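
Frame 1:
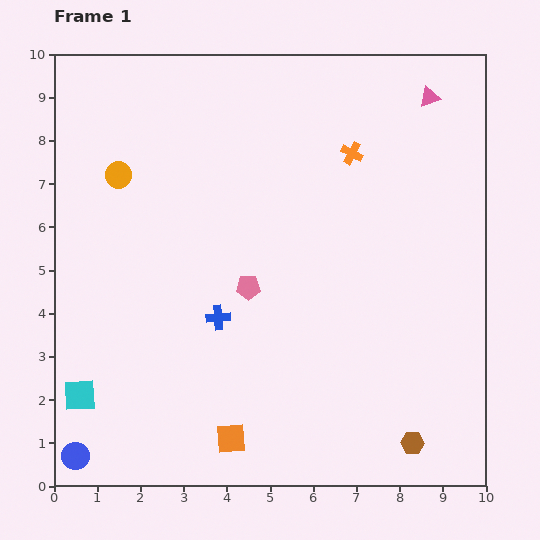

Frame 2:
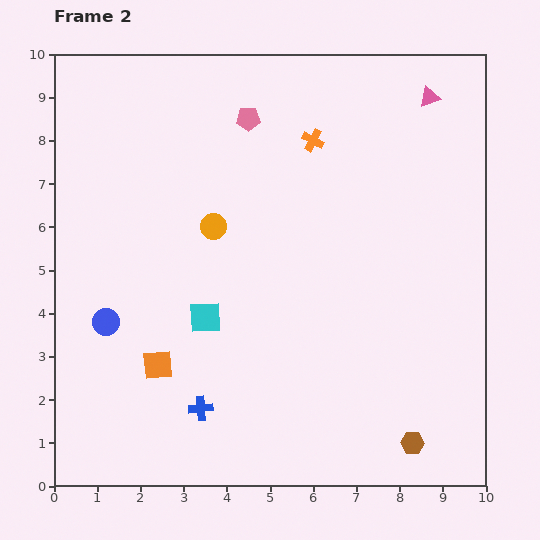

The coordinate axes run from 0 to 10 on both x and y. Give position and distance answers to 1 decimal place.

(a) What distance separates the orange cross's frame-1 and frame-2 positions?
0.9

The orange cross moved from (6.9, 7.7) to (6.0, 8.0), a distance of √(0.9² + 0.3²) ≈ 0.9.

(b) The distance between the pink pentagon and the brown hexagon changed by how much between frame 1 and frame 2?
+3.2

Distance in frame 1: 5.2. Distance in frame 2: 8.4.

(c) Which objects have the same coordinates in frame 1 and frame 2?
the pink triangle, the brown hexagon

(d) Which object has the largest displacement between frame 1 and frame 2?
the pink pentagon

(moved 3.9; next 3.4)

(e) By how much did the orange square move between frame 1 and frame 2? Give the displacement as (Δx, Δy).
(-1.7, 1.7)

The orange square was at (4.1, 1.1) in frame 1 and (2.4, 2.8) in frame 2.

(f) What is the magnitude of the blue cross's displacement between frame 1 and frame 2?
2.1

The blue cross moved from (3.8, 3.9) to (3.4, 1.8), a distance of √(0.4² + 2.1²) ≈ 2.1.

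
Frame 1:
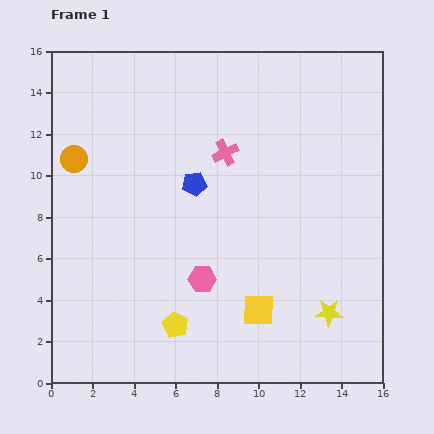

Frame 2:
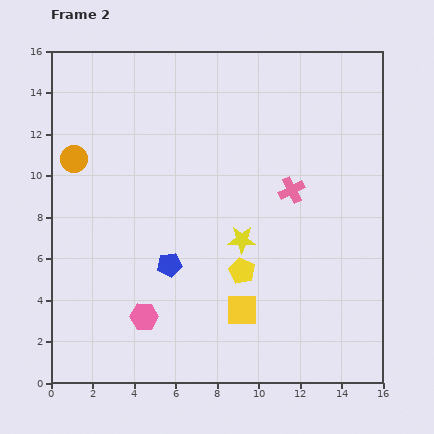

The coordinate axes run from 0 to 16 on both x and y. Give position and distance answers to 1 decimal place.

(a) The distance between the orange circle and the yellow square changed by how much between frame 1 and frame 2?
-0.6

Distance in frame 1: 11.5. Distance in frame 2: 10.9.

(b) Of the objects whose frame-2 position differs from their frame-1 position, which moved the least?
the yellow square

(moved 0.8)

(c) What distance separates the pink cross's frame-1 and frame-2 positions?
3.7

The pink cross moved from (8.4, 11.1) to (11.6, 9.3), a distance of √(3.2² + 1.8²) ≈ 3.7.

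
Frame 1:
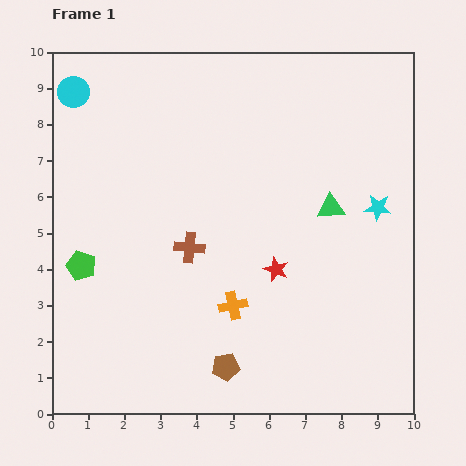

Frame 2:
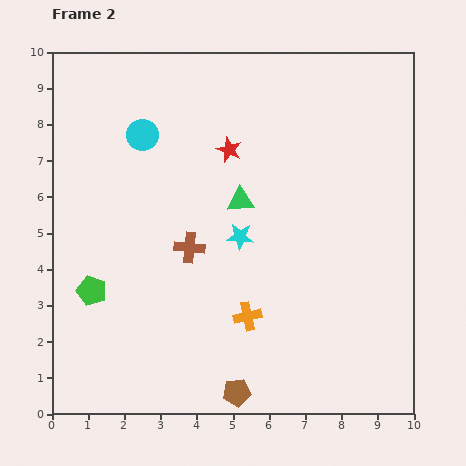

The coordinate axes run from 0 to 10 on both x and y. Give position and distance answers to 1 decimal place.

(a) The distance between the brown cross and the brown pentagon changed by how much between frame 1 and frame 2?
+0.8

Distance in frame 1: 3.4. Distance in frame 2: 4.2.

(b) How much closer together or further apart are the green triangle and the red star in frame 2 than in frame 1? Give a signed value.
-0.9

Distance in frame 1: 2.3. Distance in frame 2: 1.4.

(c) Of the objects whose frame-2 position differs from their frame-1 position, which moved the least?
the orange cross

(moved 0.5)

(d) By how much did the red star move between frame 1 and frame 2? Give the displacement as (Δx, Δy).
(-1.3, 3.3)

The red star was at (6.2, 4.0) in frame 1 and (4.9, 7.3) in frame 2.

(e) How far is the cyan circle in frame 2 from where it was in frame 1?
2.2

The cyan circle moved from (0.6, 8.9) to (2.5, 7.7), a distance of √(1.9² + 1.2²) ≈ 2.2.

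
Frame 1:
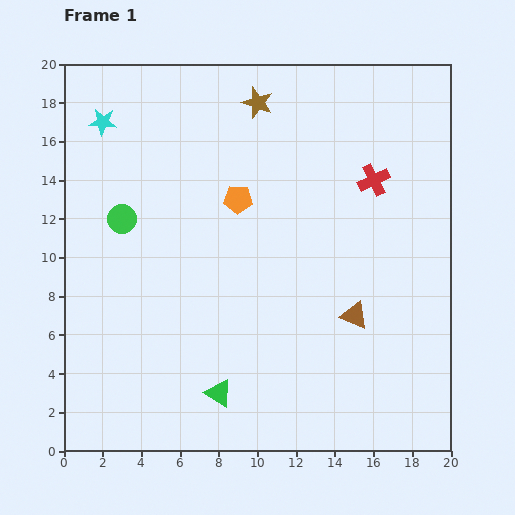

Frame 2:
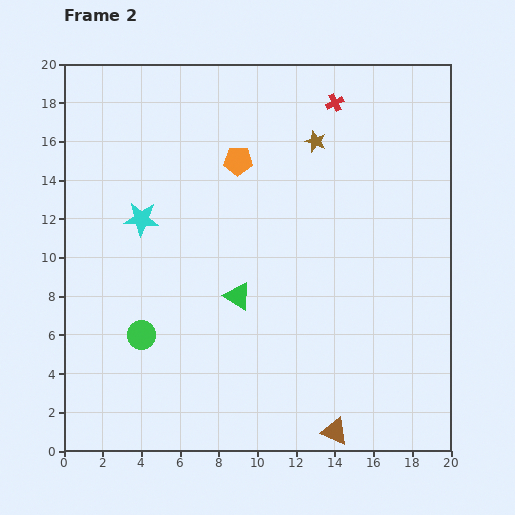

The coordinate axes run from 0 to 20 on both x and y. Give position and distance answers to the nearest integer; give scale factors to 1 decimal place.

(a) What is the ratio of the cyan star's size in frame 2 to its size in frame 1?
1.3×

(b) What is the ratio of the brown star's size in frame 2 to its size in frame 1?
0.7×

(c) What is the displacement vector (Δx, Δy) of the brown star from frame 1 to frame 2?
(3, -2)

The brown star was at (10, 18) in frame 1 and (13, 16) in frame 2.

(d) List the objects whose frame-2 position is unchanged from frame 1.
none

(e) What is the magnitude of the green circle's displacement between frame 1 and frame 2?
6

The green circle moved from (3, 12) to (4, 6), a distance of √(1² + 6²) ≈ 6.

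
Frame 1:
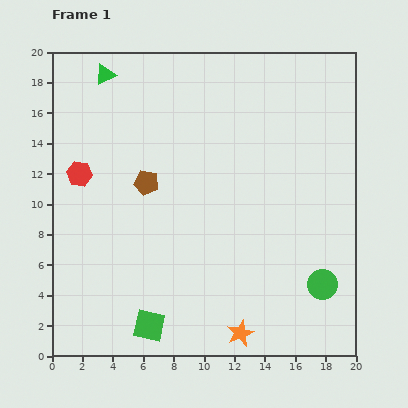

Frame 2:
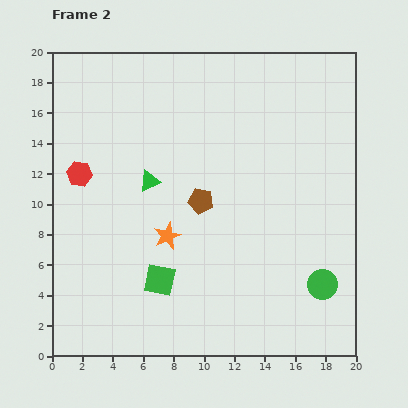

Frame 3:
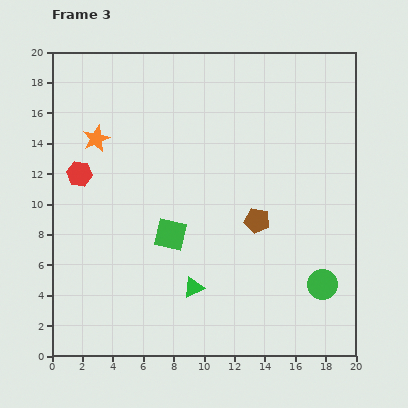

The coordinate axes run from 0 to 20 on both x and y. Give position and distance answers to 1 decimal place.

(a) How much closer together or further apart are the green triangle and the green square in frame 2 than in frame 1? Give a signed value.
-10.3

Distance in frame 1: 16.8. Distance in frame 2: 6.5.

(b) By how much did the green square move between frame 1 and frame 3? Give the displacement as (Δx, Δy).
(1.4, 6.0)

The green square was at (6.4, 2.0) in frame 1 and (7.8, 8.0) in frame 3.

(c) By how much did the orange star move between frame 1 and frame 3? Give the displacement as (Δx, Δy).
(-9.5, 12.8)

The orange star was at (12.4, 1.5) in frame 1 and (2.9, 14.3) in frame 3.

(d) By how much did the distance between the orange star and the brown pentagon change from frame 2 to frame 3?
+8.7

Distance in frame 2: 3.2. Distance in frame 3: 11.9.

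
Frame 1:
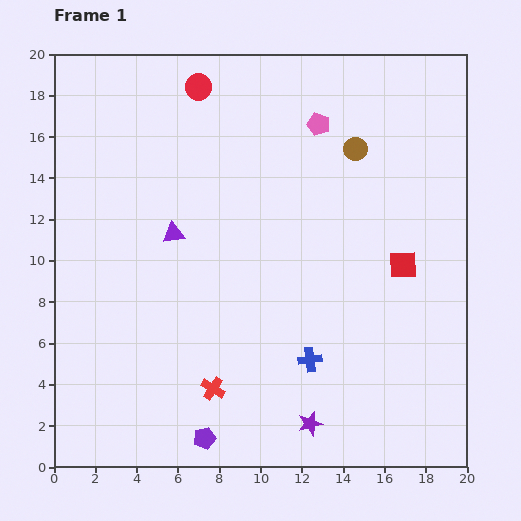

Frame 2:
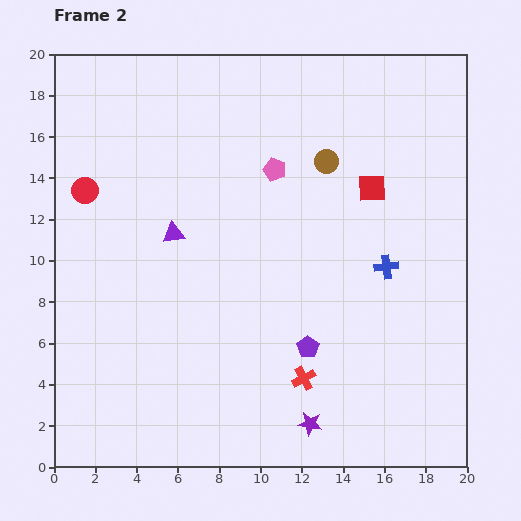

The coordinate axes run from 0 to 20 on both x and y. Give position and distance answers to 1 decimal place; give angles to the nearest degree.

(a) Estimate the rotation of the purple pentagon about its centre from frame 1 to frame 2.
22° counter-clockwise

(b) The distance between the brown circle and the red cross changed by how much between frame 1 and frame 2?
-2.9

Distance in frame 1: 13.5. Distance in frame 2: 10.6.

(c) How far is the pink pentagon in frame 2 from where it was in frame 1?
3.0

The pink pentagon moved from (12.8, 16.6) to (10.7, 14.4), a distance of √(2.1² + 2.2²) ≈ 3.0.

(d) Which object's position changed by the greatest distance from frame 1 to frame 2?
the red circle

(moved 7.4; next 6.7)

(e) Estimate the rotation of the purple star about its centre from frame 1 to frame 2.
23° clockwise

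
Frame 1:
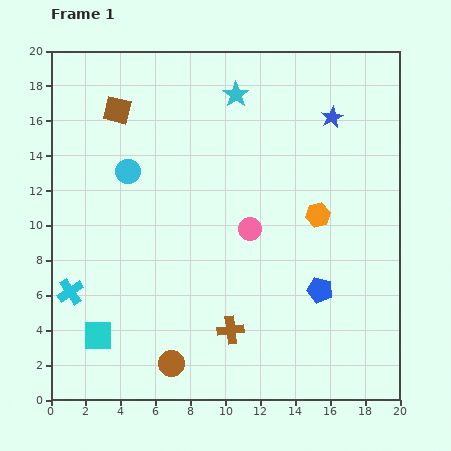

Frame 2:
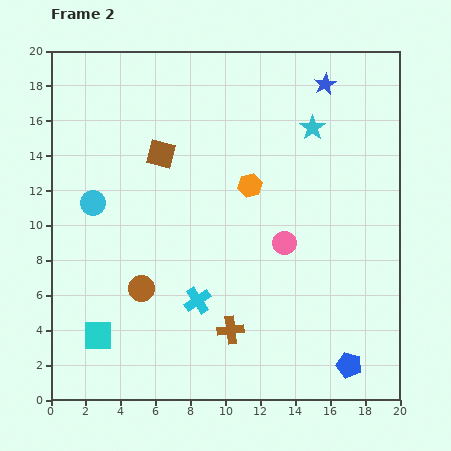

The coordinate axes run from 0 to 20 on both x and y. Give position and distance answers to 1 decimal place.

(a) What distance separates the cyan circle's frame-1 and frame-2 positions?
2.7

The cyan circle moved from (4.4, 13.1) to (2.4, 11.3), a distance of √(2.0² + 1.8²) ≈ 2.7.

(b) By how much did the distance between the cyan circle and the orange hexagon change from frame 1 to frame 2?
-2.1

Distance in frame 1: 11.2. Distance in frame 2: 9.1.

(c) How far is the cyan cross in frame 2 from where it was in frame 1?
7.3

The cyan cross moved from (1.1, 6.2) to (8.4, 5.7), a distance of √(7.3² + 0.5²) ≈ 7.3.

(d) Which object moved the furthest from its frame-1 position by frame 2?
the cyan cross

(moved 7.3; next 4.8)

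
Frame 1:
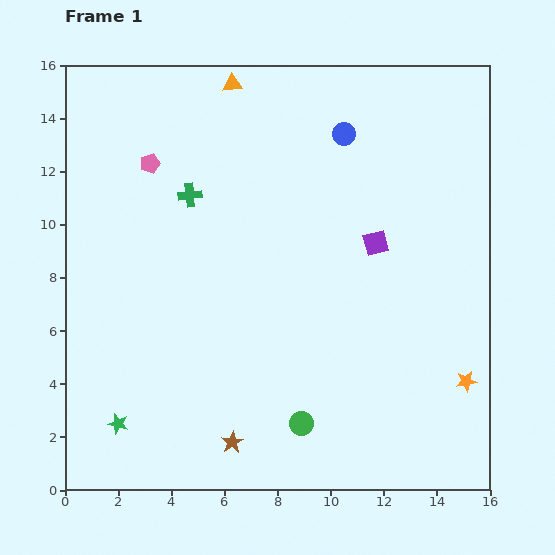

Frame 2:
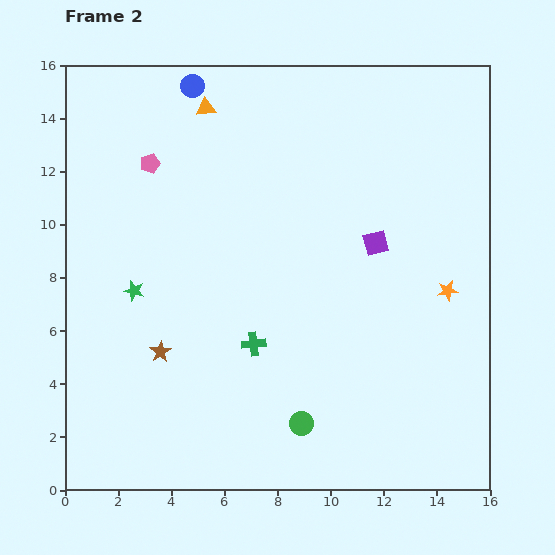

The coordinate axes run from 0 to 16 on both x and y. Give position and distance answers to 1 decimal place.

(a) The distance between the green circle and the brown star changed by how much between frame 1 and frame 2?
+3.2

Distance in frame 1: 2.7. Distance in frame 2: 5.9.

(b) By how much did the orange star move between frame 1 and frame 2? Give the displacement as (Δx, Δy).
(-0.7, 3.4)

The orange star was at (15.1, 4.1) in frame 1 and (14.4, 7.5) in frame 2.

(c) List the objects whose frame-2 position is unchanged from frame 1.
the pink pentagon, the purple square, the green circle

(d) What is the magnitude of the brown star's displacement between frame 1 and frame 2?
4.3

The brown star moved from (6.3, 1.8) to (3.6, 5.2), a distance of √(2.7² + 3.4²) ≈ 4.3.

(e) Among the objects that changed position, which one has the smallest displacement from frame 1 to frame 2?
the orange triangle

(moved 1.3)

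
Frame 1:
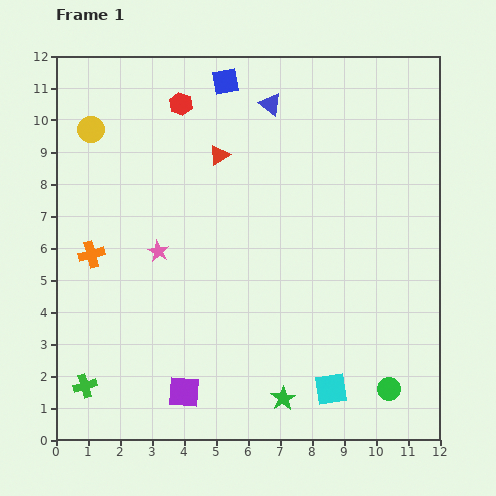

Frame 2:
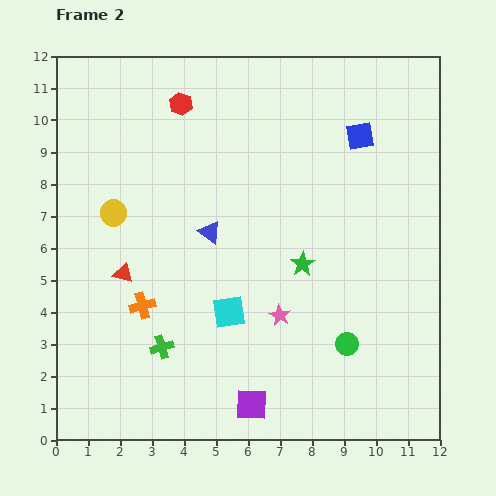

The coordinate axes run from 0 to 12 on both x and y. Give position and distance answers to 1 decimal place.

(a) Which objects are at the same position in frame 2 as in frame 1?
the red hexagon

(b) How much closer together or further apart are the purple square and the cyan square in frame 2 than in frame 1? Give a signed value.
-1.6

Distance in frame 1: 4.6. Distance in frame 2: 3.0.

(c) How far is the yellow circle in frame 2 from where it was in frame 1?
2.7

The yellow circle moved from (1.1, 9.7) to (1.8, 7.1), a distance of √(0.7² + 2.6²) ≈ 2.7.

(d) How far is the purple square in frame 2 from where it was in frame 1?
2.1

The purple square moved from (4.0, 1.5) to (6.1, 1.1), a distance of √(2.1² + 0.4²) ≈ 2.1.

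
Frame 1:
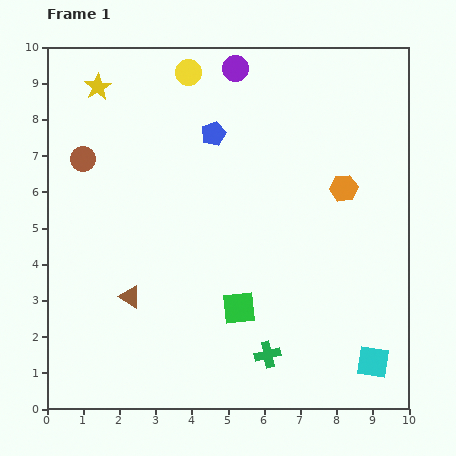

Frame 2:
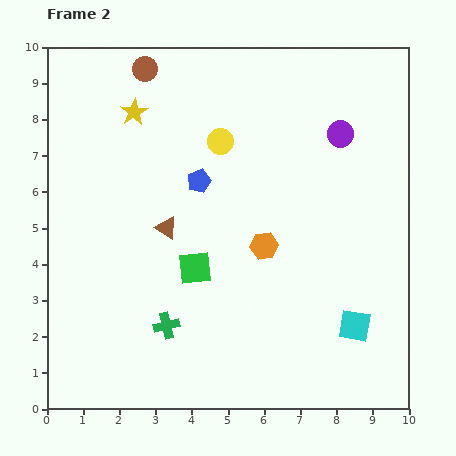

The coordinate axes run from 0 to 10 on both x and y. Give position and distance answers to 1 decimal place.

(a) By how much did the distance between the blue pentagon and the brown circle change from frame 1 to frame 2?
-0.3

Distance in frame 1: 3.7. Distance in frame 2: 3.4.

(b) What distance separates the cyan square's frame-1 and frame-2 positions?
1.1

The cyan square moved from (9.0, 1.3) to (8.5, 2.3), a distance of √(0.5² + 1.0²) ≈ 1.1.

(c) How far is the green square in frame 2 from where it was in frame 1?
1.6

The green square moved from (5.3, 2.8) to (4.1, 3.9), a distance of √(1.2² + 1.1²) ≈ 1.6.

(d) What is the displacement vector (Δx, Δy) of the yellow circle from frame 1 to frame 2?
(0.9, -1.9)

The yellow circle was at (3.9, 9.3) in frame 1 and (4.8, 7.4) in frame 2.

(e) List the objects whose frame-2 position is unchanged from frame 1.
none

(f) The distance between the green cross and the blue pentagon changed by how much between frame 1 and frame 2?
-2.2

Distance in frame 1: 6.3. Distance in frame 2: 4.1.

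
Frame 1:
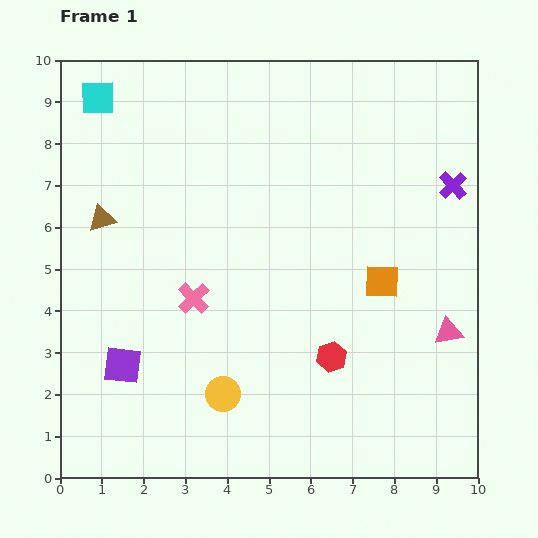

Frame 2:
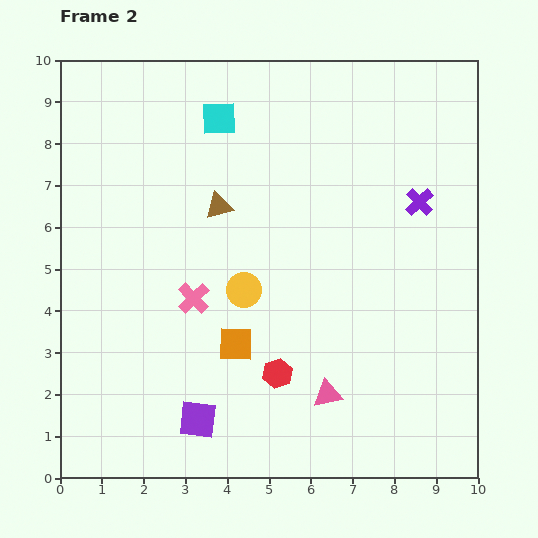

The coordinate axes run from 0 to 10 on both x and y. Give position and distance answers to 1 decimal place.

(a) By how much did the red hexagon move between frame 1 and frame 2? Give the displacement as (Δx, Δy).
(-1.3, -0.4)

The red hexagon was at (6.5, 2.9) in frame 1 and (5.2, 2.5) in frame 2.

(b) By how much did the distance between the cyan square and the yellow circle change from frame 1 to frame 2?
-3.6

Distance in frame 1: 7.7. Distance in frame 2: 4.1.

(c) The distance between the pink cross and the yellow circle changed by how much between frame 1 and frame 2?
-1.2

Distance in frame 1: 2.4. Distance in frame 2: 1.2.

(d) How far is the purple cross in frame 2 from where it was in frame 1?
0.9

The purple cross moved from (9.4, 7.0) to (8.6, 6.6), a distance of √(0.8² + 0.4²) ≈ 0.9.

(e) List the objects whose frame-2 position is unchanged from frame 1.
the pink cross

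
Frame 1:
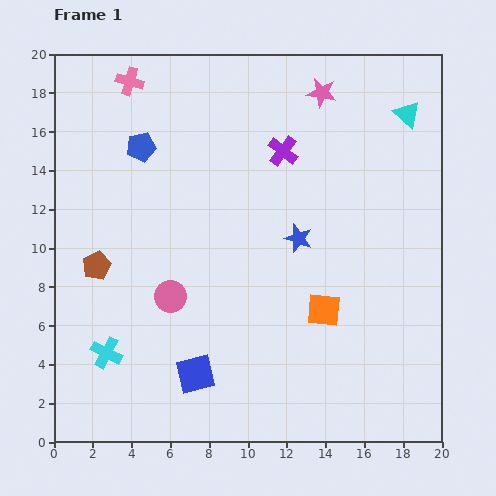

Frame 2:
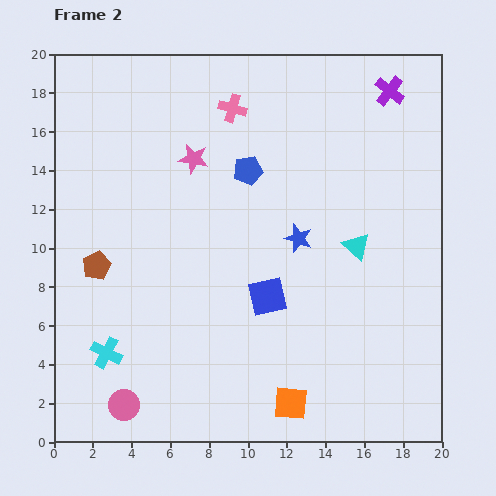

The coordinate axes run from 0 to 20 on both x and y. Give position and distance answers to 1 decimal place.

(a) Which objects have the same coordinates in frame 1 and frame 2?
the blue star, the cyan cross, the brown pentagon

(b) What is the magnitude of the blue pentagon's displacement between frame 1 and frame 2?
5.6

The blue pentagon moved from (4.5, 15.2) to (10.0, 14.0), a distance of √(5.5² + 1.2²) ≈ 5.6.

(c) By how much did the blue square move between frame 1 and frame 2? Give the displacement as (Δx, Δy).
(3.7, 4.0)

The blue square was at (7.3, 3.5) in frame 1 and (11.0, 7.5) in frame 2.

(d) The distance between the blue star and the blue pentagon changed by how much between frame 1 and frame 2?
-5.0

Distance in frame 1: 9.4. Distance in frame 2: 4.4.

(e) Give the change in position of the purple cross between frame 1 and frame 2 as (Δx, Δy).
(5.5, 3.1)

The purple cross was at (11.8, 15.0) in frame 1 and (17.3, 18.1) in frame 2.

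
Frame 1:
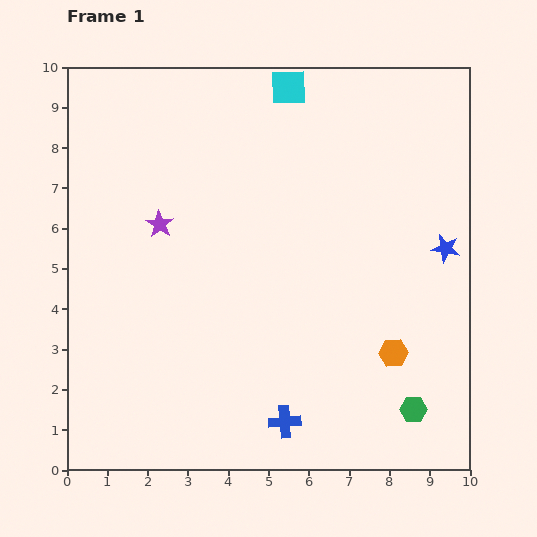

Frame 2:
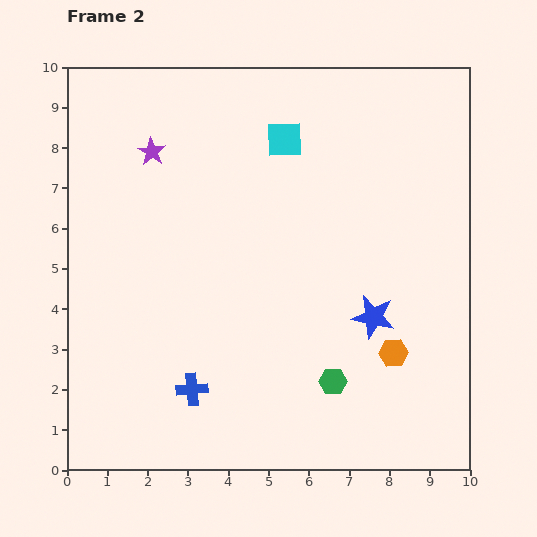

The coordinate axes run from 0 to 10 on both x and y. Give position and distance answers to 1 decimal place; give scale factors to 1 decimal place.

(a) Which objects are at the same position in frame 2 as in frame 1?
the orange hexagon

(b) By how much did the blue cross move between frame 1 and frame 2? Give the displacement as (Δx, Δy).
(-2.3, 0.8)

The blue cross was at (5.4, 1.2) in frame 1 and (3.1, 2.0) in frame 2.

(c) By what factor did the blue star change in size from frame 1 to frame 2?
1.6×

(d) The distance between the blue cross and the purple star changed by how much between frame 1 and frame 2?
+0.2

Distance in frame 1: 5.8. Distance in frame 2: 6.0.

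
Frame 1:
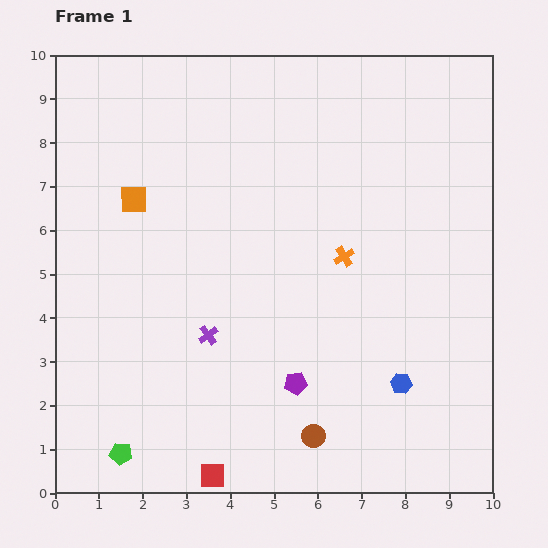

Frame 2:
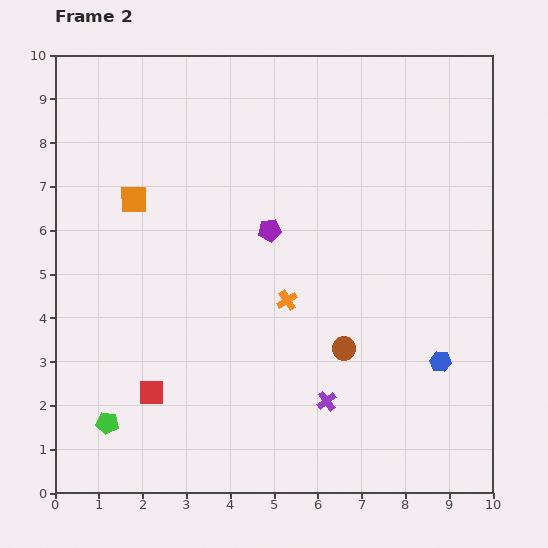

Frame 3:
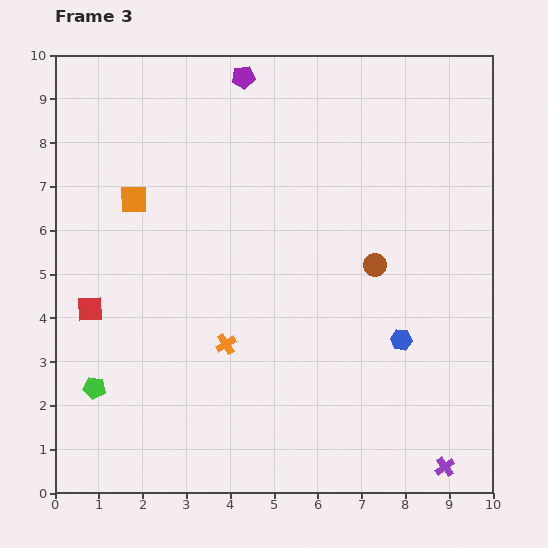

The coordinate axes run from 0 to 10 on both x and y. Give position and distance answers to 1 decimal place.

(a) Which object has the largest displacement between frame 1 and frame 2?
the purple pentagon

(moved 3.6; next 3.1)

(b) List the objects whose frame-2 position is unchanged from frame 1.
the orange square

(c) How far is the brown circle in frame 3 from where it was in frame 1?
4.1

The brown circle moved from (5.9, 1.3) to (7.3, 5.2), a distance of √(1.4² + 3.9²) ≈ 4.1.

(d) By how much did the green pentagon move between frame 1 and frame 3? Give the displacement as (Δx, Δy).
(-0.6, 1.5)

The green pentagon was at (1.5, 0.9) in frame 1 and (0.9, 2.4) in frame 3.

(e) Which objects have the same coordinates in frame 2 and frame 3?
the orange square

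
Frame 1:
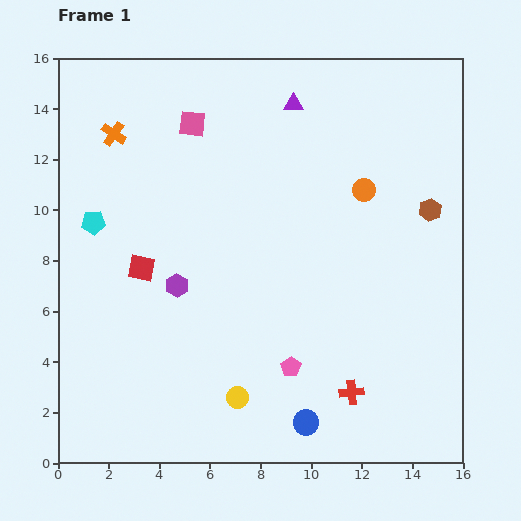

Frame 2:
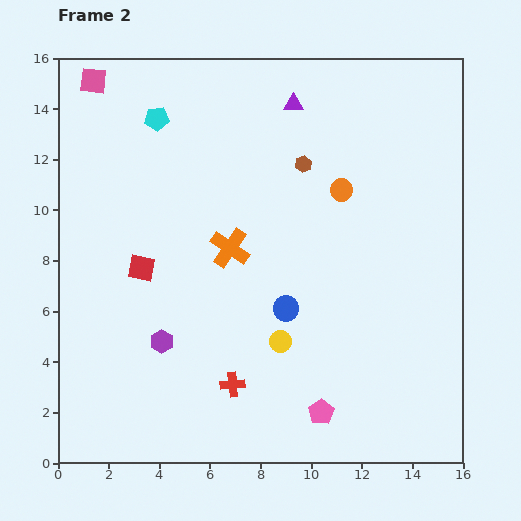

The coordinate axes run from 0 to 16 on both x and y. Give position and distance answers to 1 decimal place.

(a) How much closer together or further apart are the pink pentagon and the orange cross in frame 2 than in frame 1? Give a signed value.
-4.2

Distance in frame 1: 11.6. Distance in frame 2: 7.4.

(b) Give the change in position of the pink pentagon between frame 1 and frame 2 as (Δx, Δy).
(1.2, -1.8)

The pink pentagon was at (9.2, 3.8) in frame 1 and (10.4, 2.0) in frame 2.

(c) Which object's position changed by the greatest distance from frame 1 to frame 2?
the orange cross

(moved 6.4; next 5.3)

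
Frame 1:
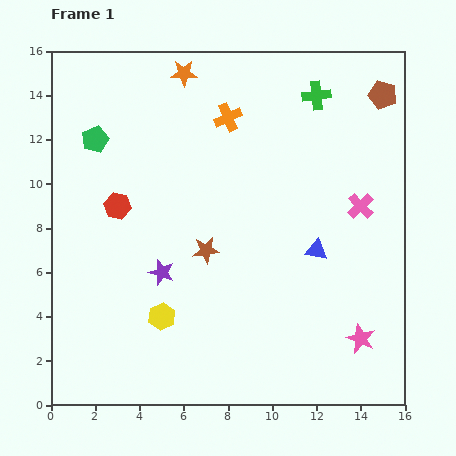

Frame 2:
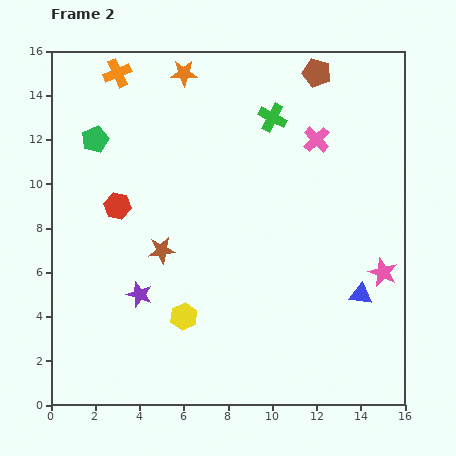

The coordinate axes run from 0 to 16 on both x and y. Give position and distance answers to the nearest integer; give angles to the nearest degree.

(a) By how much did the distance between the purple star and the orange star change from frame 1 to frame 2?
+1

Distance in frame 1: 9. Distance in frame 2: 10.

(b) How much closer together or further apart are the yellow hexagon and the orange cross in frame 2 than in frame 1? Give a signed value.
+2

Distance in frame 1: 9. Distance in frame 2: 11.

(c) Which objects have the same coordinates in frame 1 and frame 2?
the green pentagon, the red hexagon, the orange star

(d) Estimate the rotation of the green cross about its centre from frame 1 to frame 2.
34° clockwise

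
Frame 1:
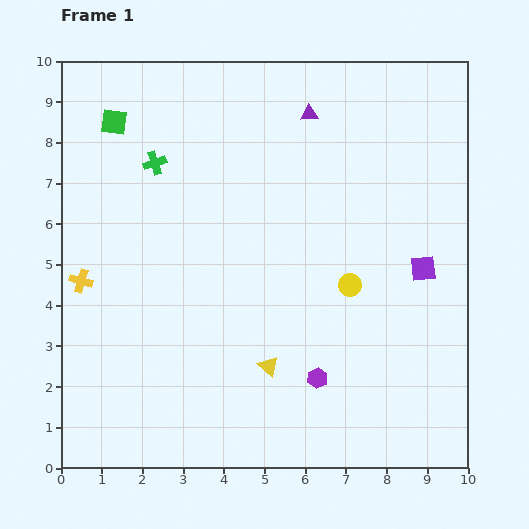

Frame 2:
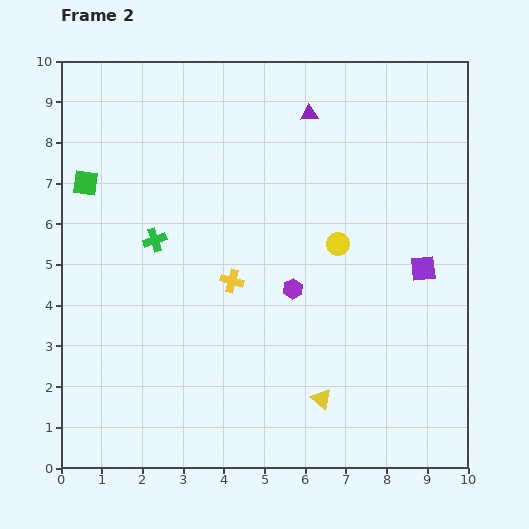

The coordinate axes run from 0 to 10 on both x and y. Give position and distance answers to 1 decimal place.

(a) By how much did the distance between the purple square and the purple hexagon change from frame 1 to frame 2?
-0.5

Distance in frame 1: 3.7. Distance in frame 2: 3.2.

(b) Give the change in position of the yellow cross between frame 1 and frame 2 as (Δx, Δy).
(3.7, 0.0)

The yellow cross was at (0.5, 4.6) in frame 1 and (4.2, 4.6) in frame 2.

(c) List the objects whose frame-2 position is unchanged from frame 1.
the purple square, the purple triangle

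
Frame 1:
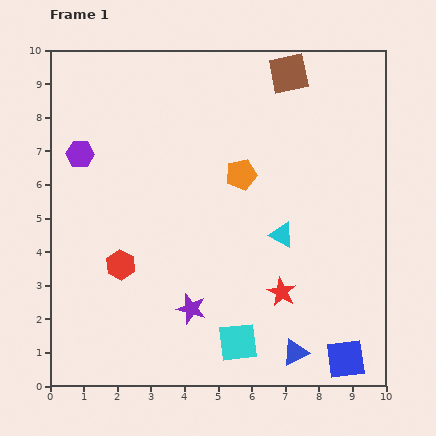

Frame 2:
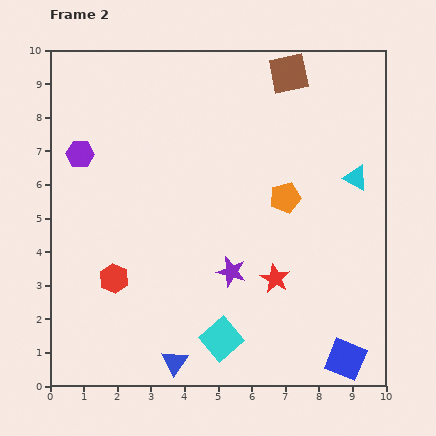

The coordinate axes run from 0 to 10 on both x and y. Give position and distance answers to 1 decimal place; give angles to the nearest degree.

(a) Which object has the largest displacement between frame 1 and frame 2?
the blue triangle

(moved 3.6; next 2.8)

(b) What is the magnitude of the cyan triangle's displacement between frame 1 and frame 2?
2.8

The cyan triangle moved from (6.9, 4.5) to (9.1, 6.2), a distance of √(2.2² + 1.7²) ≈ 2.8.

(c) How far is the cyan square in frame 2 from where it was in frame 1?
0.5

The cyan square moved from (5.6, 1.3) to (5.1, 1.4), a distance of √(0.5² + 0.1²) ≈ 0.5.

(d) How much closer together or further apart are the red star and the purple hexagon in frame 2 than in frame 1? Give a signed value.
-0.4

Distance in frame 1: 7.3. Distance in frame 2: 6.9.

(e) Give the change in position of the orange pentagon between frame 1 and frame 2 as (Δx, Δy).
(1.3, -0.7)

The orange pentagon was at (5.7, 6.3) in frame 1 and (7.0, 5.6) in frame 2.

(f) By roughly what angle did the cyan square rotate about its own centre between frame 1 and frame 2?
34° counter-clockwise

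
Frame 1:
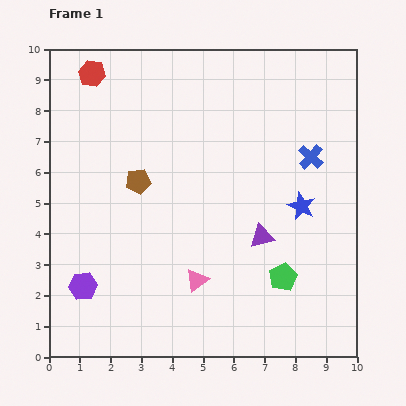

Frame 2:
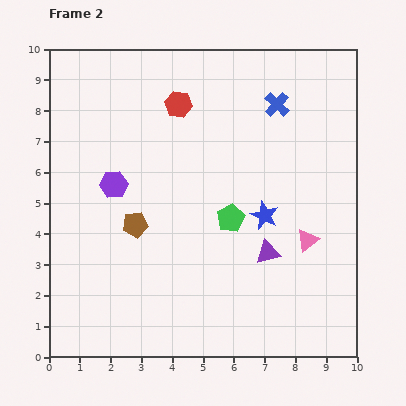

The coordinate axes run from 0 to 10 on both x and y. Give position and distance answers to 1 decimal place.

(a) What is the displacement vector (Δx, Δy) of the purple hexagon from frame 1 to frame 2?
(1.0, 3.3)

The purple hexagon was at (1.1, 2.3) in frame 1 and (2.1, 5.6) in frame 2.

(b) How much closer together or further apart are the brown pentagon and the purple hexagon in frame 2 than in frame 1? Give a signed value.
-2.3

Distance in frame 1: 3.8. Distance in frame 2: 1.5.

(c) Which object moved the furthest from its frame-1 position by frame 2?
the pink triangle

(moved 3.8; next 3.4)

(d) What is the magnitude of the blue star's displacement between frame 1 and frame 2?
1.2

The blue star moved from (8.2, 4.9) to (7.0, 4.6), a distance of √(1.2² + 0.3²) ≈ 1.2.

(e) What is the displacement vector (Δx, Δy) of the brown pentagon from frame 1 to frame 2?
(-0.1, -1.4)

The brown pentagon was at (2.9, 5.7) in frame 1 and (2.8, 4.3) in frame 2.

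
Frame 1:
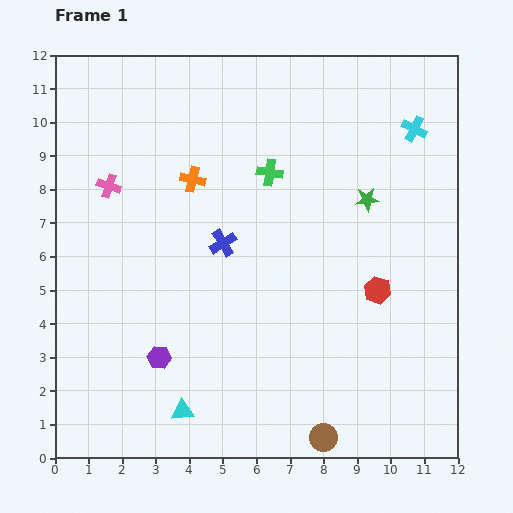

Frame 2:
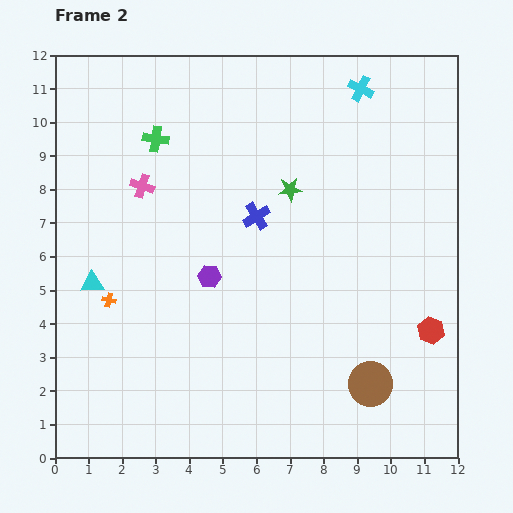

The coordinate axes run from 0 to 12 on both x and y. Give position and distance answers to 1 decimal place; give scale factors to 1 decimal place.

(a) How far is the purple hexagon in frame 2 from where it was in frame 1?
2.8

The purple hexagon moved from (3.1, 3.0) to (4.6, 5.4), a distance of √(1.5² + 2.4²) ≈ 2.8.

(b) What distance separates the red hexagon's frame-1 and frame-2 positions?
2.0

The red hexagon moved from (9.6, 5.0) to (11.2, 3.8), a distance of √(1.6² + 1.2²) ≈ 2.0.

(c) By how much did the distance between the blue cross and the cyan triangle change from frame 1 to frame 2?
+0.2

Distance in frame 1: 5.1. Distance in frame 2: 5.3.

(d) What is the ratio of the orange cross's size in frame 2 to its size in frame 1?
0.6×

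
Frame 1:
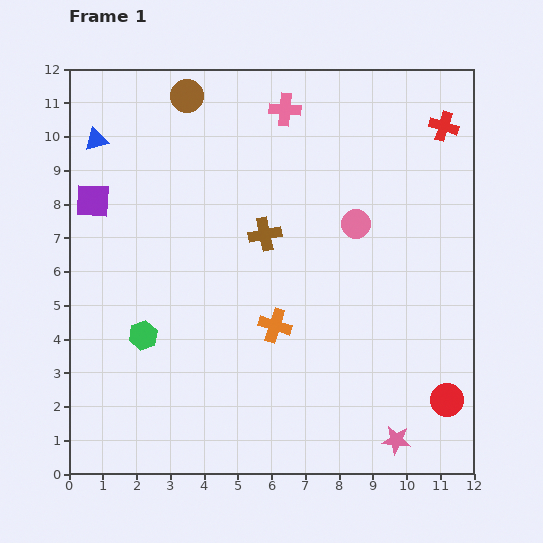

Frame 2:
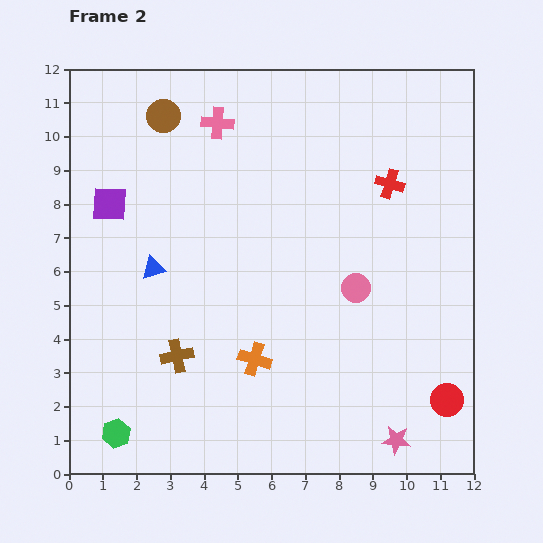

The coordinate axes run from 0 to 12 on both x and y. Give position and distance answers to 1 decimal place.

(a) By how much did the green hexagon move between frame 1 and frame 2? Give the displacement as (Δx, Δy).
(-0.8, -2.9)

The green hexagon was at (2.2, 4.1) in frame 1 and (1.4, 1.2) in frame 2.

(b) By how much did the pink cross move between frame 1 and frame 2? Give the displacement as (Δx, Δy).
(-2.0, -0.4)

The pink cross was at (6.4, 10.8) in frame 1 and (4.4, 10.4) in frame 2.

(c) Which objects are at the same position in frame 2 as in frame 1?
the pink star, the red circle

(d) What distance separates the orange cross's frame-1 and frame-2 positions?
1.2

The orange cross moved from (6.1, 4.4) to (5.5, 3.4), a distance of √(0.6² + 1.0²) ≈ 1.2.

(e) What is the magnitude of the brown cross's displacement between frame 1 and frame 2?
4.4

The brown cross moved from (5.8, 7.1) to (3.2, 3.5), a distance of √(2.6² + 3.6²) ≈ 4.4.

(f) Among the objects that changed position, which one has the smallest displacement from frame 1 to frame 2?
the purple square

(moved 0.5)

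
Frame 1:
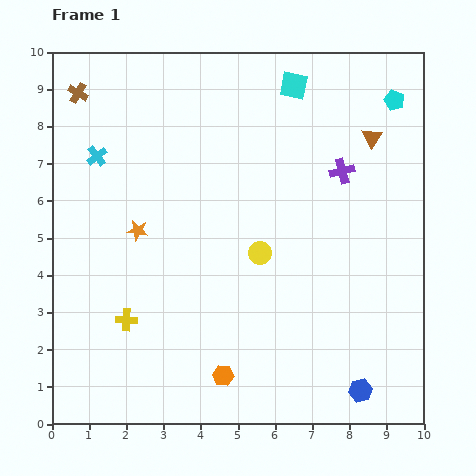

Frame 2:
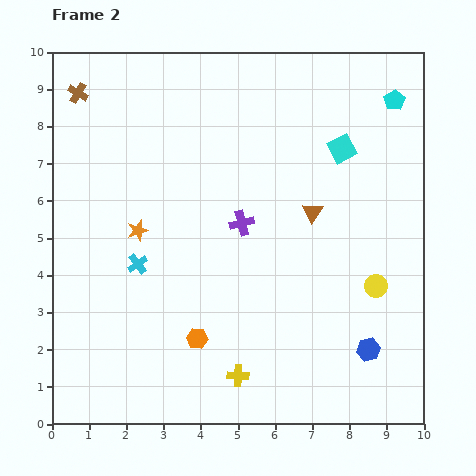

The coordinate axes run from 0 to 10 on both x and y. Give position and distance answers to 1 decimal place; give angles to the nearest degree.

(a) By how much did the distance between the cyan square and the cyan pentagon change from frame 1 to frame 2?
-0.8

Distance in frame 1: 2.7. Distance in frame 2: 1.9.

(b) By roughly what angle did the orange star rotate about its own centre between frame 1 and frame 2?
25° counter-clockwise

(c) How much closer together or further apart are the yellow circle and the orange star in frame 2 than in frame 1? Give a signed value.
+3.2

Distance in frame 1: 3.4. Distance in frame 2: 6.6.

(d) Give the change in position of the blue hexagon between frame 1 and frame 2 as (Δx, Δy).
(0.2, 1.1)

The blue hexagon was at (8.3, 0.9) in frame 1 and (8.5, 2.0) in frame 2.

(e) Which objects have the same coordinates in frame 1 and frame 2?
the brown cross, the orange star, the cyan pentagon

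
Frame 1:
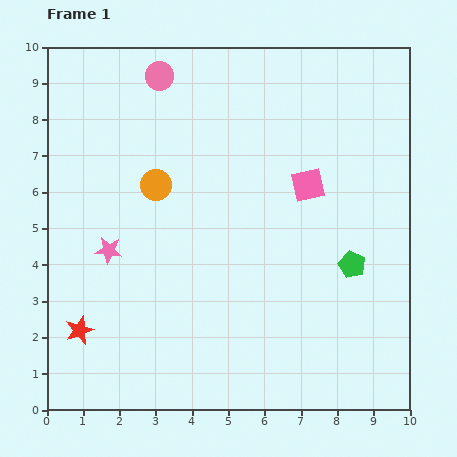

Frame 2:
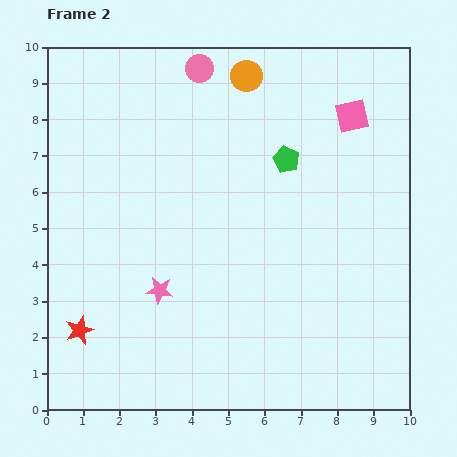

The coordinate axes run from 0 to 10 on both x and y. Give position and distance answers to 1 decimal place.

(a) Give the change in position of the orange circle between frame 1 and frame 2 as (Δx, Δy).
(2.5, 3.0)

The orange circle was at (3.0, 6.2) in frame 1 and (5.5, 9.2) in frame 2.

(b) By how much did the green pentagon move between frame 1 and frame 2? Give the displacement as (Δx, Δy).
(-1.8, 2.9)

The green pentagon was at (8.4, 4.0) in frame 1 and (6.6, 6.9) in frame 2.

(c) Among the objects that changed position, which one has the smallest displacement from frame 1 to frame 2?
the pink circle

(moved 1.1)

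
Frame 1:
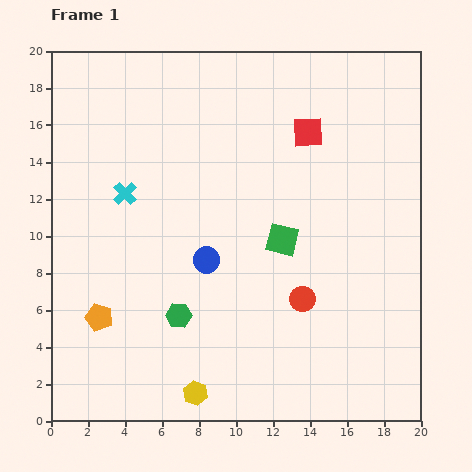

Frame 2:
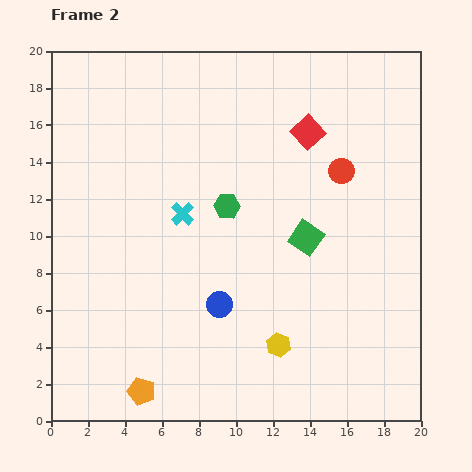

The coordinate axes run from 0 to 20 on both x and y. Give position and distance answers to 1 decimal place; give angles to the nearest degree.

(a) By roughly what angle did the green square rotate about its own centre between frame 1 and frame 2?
21° clockwise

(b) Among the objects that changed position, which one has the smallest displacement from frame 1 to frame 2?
the green square

(moved 1.3)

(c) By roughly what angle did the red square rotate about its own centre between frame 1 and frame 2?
40° counter-clockwise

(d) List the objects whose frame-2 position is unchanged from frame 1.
the red square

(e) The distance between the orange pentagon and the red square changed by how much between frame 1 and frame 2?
+1.5

Distance in frame 1: 15.1. Distance in frame 2: 16.6.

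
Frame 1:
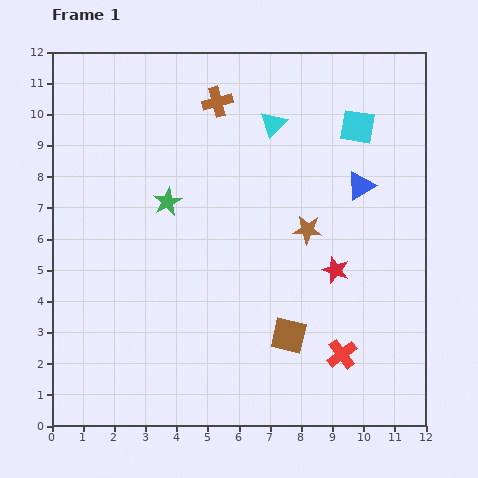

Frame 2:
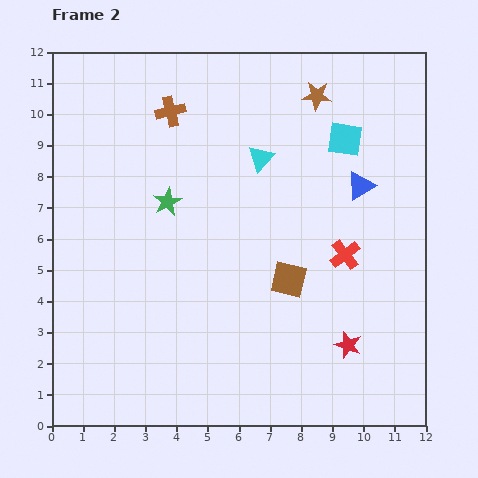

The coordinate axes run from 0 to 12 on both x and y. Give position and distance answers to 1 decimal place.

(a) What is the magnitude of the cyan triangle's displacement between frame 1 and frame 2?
1.2

The cyan triangle moved from (7.1, 9.7) to (6.7, 8.6), a distance of √(0.4² + 1.1²) ≈ 1.2.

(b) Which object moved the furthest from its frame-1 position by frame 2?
the brown star

(moved 4.3; next 3.2)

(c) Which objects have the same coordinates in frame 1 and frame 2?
the green star, the blue triangle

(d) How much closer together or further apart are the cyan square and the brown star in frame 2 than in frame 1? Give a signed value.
-2.0

Distance in frame 1: 3.7. Distance in frame 2: 1.7.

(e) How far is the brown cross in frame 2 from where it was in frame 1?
1.5

The brown cross moved from (5.3, 10.4) to (3.8, 10.1), a distance of √(1.5² + 0.3²) ≈ 1.5.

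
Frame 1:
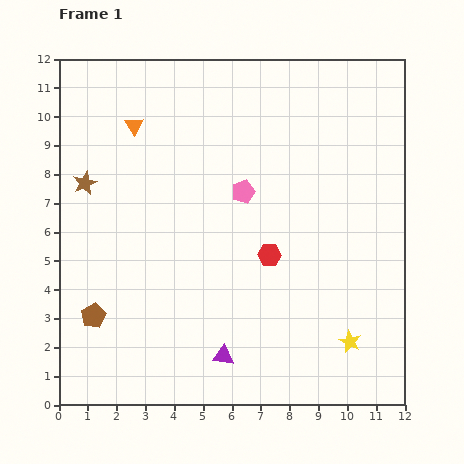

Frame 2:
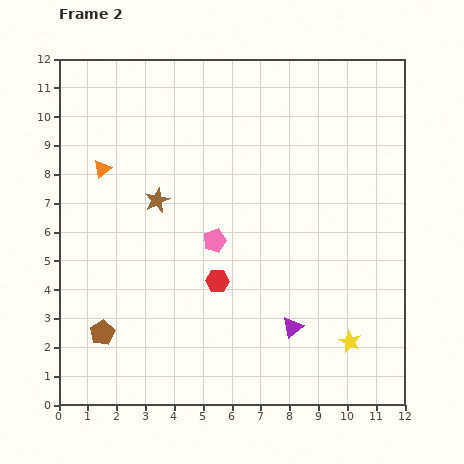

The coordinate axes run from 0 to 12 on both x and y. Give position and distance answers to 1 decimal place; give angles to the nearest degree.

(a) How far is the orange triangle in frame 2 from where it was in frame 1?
1.9

The orange triangle moved from (2.6, 9.7) to (1.5, 8.2), a distance of √(1.1² + 1.5²) ≈ 1.9.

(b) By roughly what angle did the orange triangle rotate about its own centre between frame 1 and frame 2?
24° clockwise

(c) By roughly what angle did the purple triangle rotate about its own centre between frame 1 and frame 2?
45° counter-clockwise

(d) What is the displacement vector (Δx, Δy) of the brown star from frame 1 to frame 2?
(2.5, -0.6)

The brown star was at (0.9, 7.7) in frame 1 and (3.4, 7.1) in frame 2.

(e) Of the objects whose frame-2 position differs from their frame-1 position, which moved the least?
the brown pentagon

(moved 0.7)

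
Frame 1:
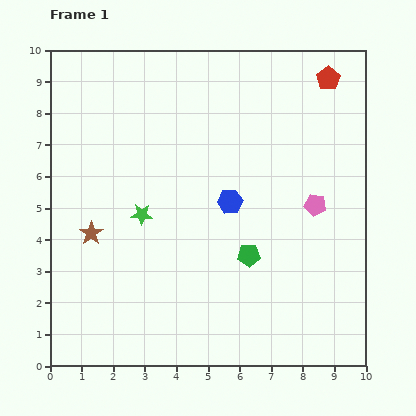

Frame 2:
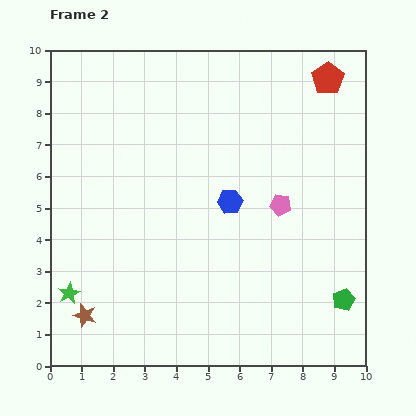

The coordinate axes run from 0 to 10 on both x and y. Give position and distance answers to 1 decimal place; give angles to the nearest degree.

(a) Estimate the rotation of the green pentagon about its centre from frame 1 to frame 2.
22° counter-clockwise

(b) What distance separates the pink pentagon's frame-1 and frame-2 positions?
1.1

The pink pentagon moved from (8.4, 5.1) to (7.3, 5.1), a distance of √(1.1² + 0.0²) ≈ 1.1.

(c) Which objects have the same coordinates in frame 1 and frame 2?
the blue hexagon, the red pentagon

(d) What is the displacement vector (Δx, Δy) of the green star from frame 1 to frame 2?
(-2.3, -2.5)

The green star was at (2.9, 4.8) in frame 1 and (0.6, 2.3) in frame 2.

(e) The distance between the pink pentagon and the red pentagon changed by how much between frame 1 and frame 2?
+0.3

Distance in frame 1: 4.0. Distance in frame 2: 4.3.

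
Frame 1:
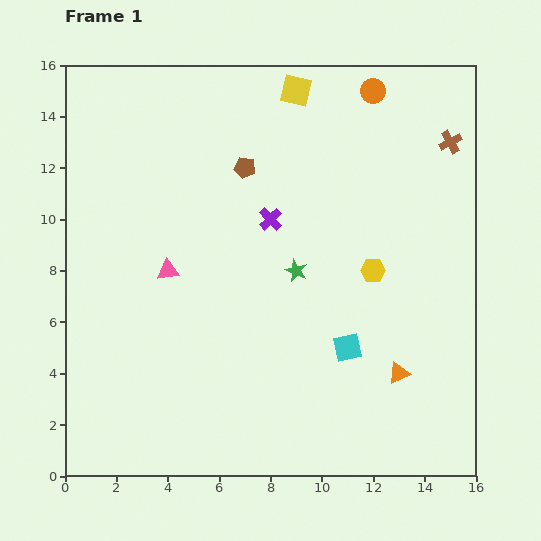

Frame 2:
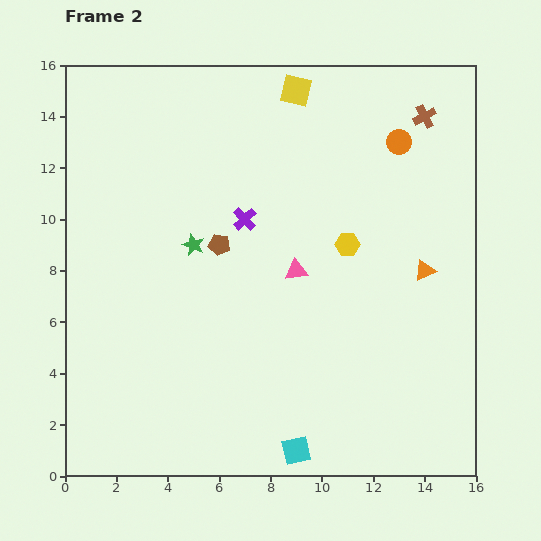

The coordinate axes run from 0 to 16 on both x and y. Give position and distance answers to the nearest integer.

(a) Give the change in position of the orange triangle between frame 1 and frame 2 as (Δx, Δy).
(1, 4)

The orange triangle was at (13, 4) in frame 1 and (14, 8) in frame 2.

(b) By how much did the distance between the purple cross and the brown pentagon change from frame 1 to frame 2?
-1

Distance in frame 1: 2. Distance in frame 2: 1.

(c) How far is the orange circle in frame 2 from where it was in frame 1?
2

The orange circle moved from (12, 15) to (13, 13), a distance of √(1² + 2²) ≈ 2.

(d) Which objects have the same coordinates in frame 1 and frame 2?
the yellow square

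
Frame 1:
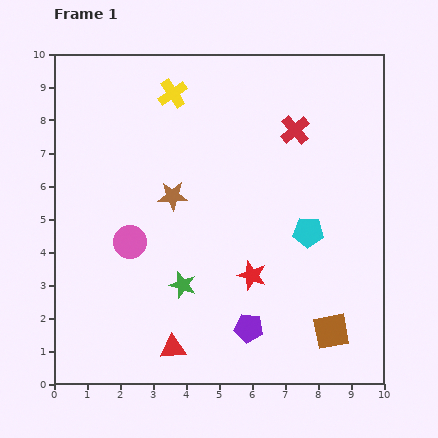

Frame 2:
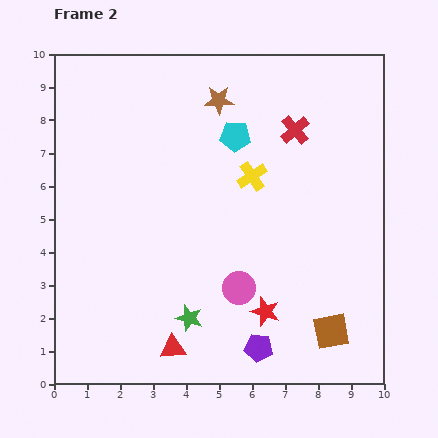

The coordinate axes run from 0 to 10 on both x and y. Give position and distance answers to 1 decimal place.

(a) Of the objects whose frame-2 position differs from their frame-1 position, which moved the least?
the purple pentagon

(moved 0.7)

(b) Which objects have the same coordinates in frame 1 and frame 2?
the brown square, the red triangle, the red cross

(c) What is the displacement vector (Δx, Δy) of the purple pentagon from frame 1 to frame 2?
(0.3, -0.6)

The purple pentagon was at (5.9, 1.7) in frame 1 and (6.2, 1.1) in frame 2.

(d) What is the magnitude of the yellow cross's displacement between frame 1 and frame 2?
3.5

The yellow cross moved from (3.6, 8.8) to (6.0, 6.3), a distance of √(2.4² + 2.5²) ≈ 3.5.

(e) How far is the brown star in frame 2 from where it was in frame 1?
3.2

The brown star moved from (3.6, 5.7) to (5.0, 8.6), a distance of √(1.4² + 2.9²) ≈ 3.2.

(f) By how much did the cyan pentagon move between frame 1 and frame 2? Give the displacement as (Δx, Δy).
(-2.2, 2.9)

The cyan pentagon was at (7.7, 4.6) in frame 1 and (5.5, 7.5) in frame 2.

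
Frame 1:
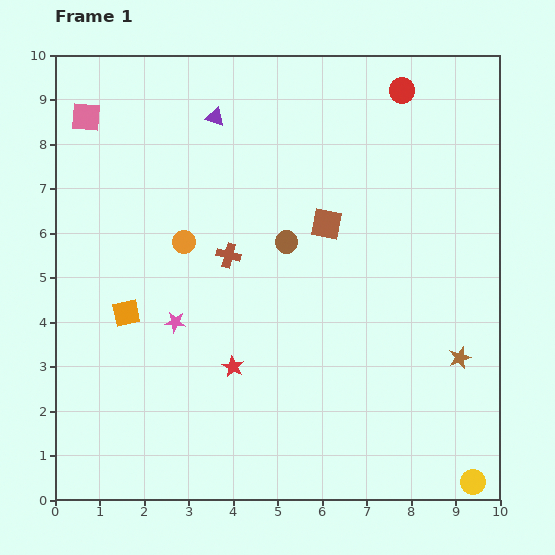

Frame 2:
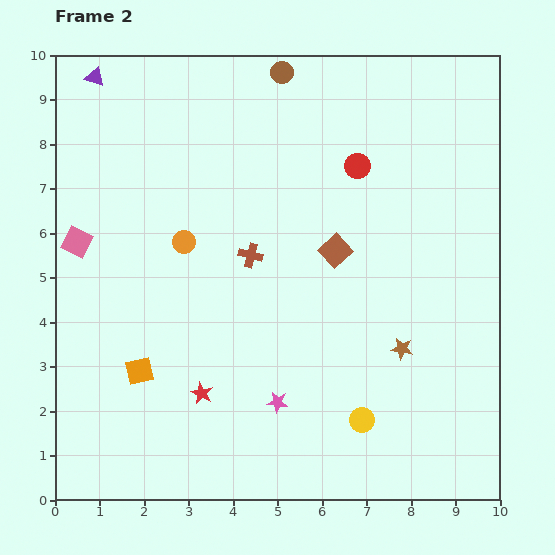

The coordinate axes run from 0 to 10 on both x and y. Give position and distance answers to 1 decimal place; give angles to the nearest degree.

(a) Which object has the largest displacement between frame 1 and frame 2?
the brown circle

(moved 3.8; next 2.9)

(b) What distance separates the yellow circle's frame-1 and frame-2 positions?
2.9

The yellow circle moved from (9.4, 0.4) to (6.9, 1.8), a distance of √(2.5² + 1.4²) ≈ 2.9.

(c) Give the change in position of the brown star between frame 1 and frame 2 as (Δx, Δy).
(-1.3, 0.2)

The brown star was at (9.1, 3.2) in frame 1 and (7.8, 3.4) in frame 2.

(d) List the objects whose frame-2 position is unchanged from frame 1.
the orange circle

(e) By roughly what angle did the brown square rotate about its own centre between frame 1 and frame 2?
36° clockwise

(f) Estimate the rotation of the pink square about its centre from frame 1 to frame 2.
22° clockwise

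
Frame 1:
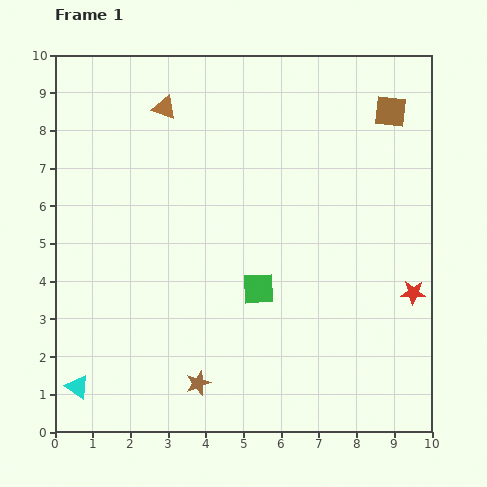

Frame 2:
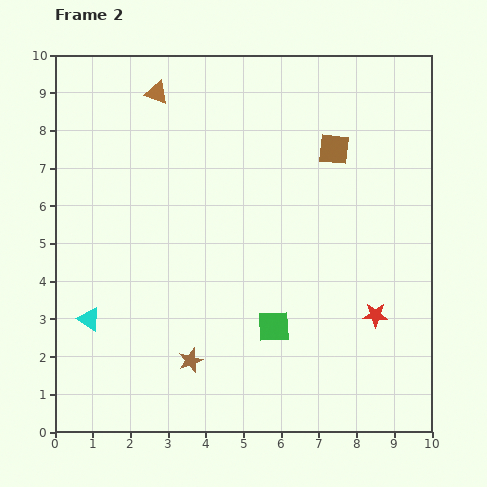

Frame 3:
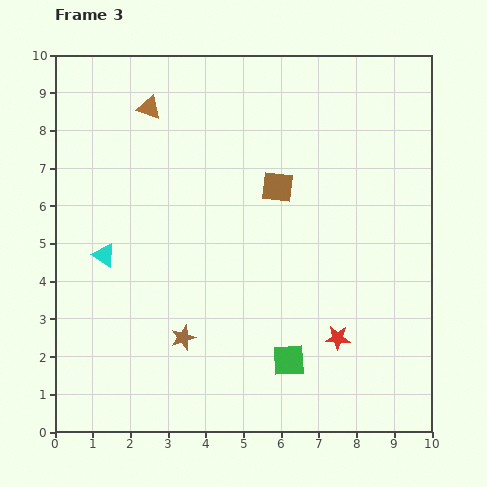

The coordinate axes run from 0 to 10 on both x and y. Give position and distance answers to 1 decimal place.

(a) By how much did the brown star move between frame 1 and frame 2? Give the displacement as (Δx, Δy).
(-0.2, 0.6)

The brown star was at (3.8, 1.3) in frame 1 and (3.6, 1.9) in frame 2.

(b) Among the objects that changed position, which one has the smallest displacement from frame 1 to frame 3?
the brown triangle

(moved 0.4)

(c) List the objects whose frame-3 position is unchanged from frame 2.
none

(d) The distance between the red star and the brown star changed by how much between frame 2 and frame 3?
-0.9

Distance in frame 2: 5.0. Distance in frame 3: 4.1.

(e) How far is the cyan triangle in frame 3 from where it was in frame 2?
1.7

The cyan triangle moved from (0.9, 3.0) to (1.3, 4.7), a distance of √(0.4² + 1.7²) ≈ 1.7.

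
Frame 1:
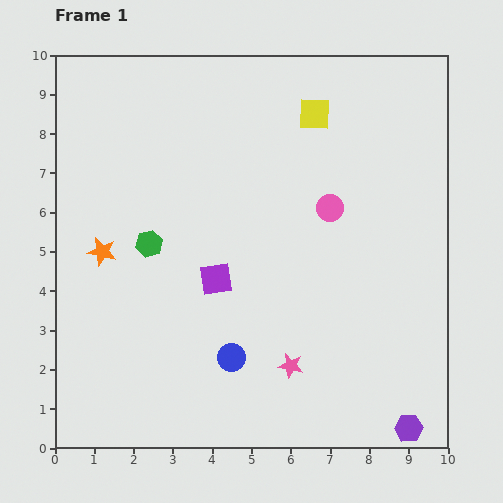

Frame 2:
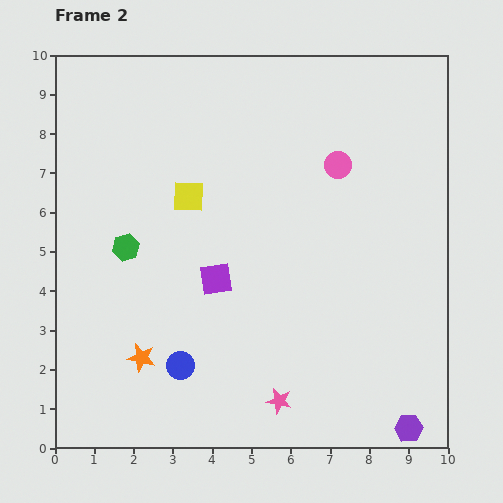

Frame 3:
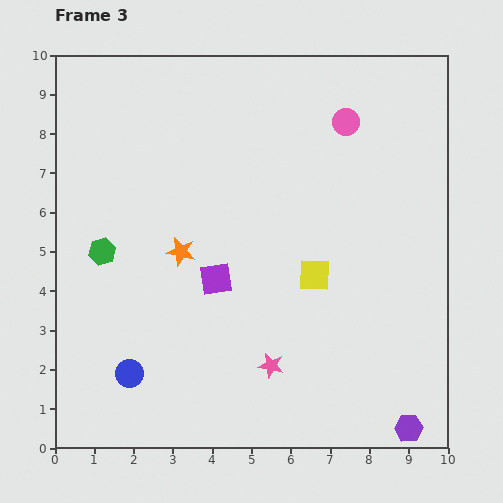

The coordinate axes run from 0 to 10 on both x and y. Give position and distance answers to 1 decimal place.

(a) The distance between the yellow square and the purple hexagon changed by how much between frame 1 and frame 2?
-0.3

Distance in frame 1: 8.4. Distance in frame 2: 8.1.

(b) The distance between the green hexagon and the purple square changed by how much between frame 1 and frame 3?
+1.1

Distance in frame 1: 1.9. Distance in frame 3: 3.0.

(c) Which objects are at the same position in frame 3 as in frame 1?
the purple square, the purple hexagon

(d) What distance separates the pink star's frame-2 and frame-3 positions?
0.9

The pink star moved from (5.7, 1.2) to (5.5, 2.1), a distance of √(0.2² + 0.9²) ≈ 0.9.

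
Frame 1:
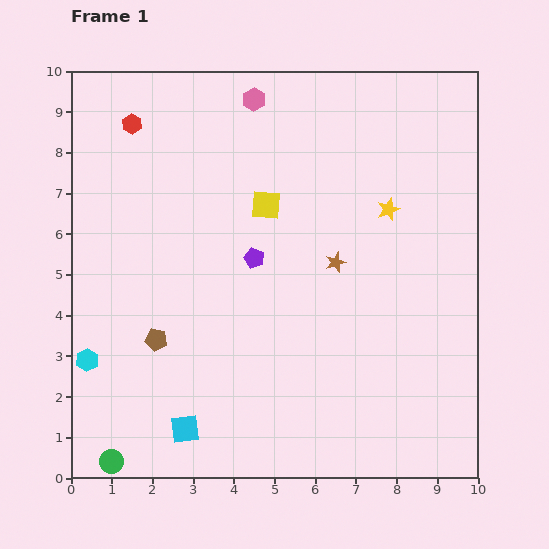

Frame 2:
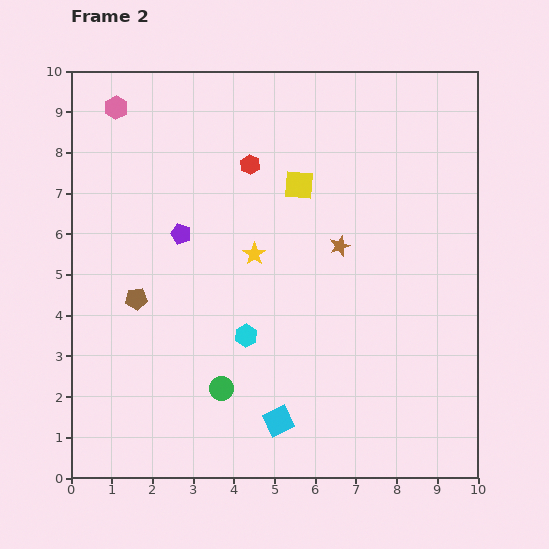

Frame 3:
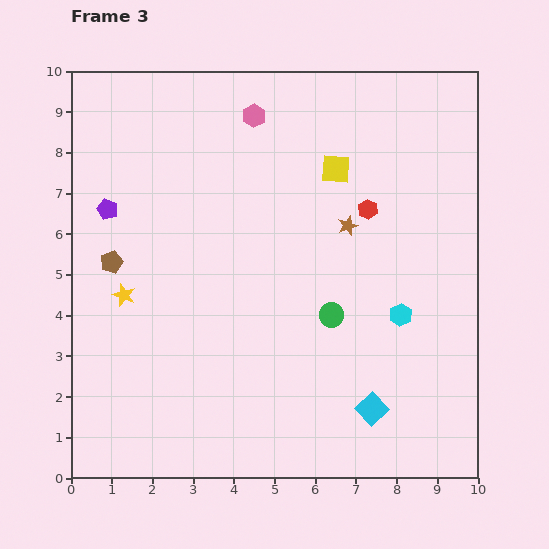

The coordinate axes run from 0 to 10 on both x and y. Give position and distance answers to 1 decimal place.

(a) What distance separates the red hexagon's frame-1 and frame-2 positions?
3.1

The red hexagon moved from (1.5, 8.7) to (4.4, 7.7), a distance of √(2.9² + 1.0²) ≈ 3.1.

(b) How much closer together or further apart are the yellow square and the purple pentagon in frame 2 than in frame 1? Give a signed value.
+1.8

Distance in frame 1: 1.3. Distance in frame 2: 3.1.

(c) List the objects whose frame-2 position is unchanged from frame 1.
none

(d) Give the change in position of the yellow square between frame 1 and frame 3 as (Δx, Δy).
(1.7, 0.9)

The yellow square was at (4.8, 6.7) in frame 1 and (6.5, 7.6) in frame 3.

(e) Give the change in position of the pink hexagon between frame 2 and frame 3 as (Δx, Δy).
(3.4, -0.2)

The pink hexagon was at (1.1, 9.1) in frame 2 and (4.5, 8.9) in frame 3.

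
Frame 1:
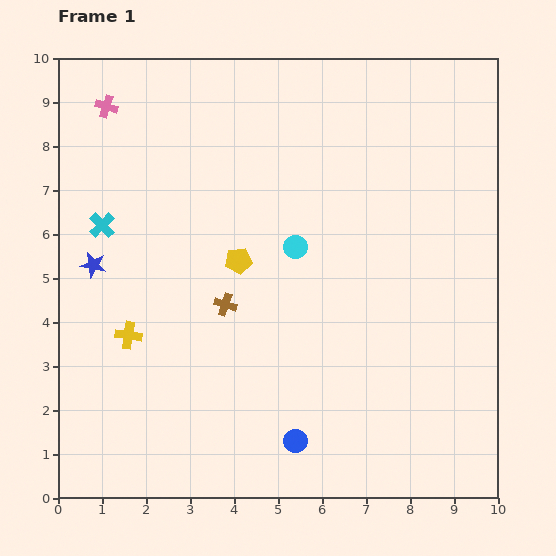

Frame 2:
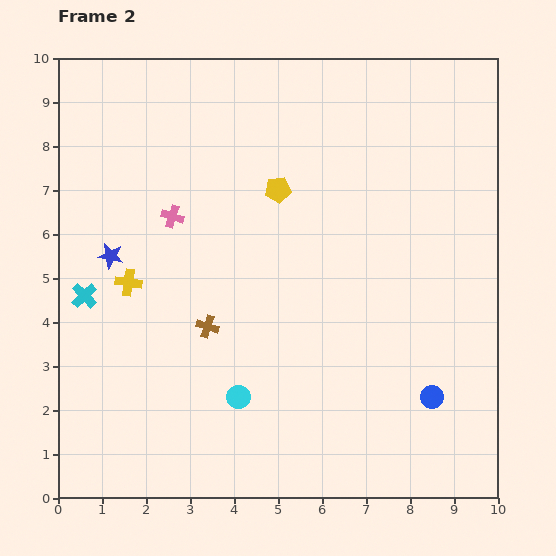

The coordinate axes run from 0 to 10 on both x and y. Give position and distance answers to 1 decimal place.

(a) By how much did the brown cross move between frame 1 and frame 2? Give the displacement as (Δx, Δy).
(-0.4, -0.5)

The brown cross was at (3.8, 4.4) in frame 1 and (3.4, 3.9) in frame 2.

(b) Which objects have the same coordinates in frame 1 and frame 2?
none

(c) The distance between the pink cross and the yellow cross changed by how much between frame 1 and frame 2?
-3.4

Distance in frame 1: 5.2. Distance in frame 2: 1.8.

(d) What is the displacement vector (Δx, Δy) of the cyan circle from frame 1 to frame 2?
(-1.3, -3.4)

The cyan circle was at (5.4, 5.7) in frame 1 and (4.1, 2.3) in frame 2.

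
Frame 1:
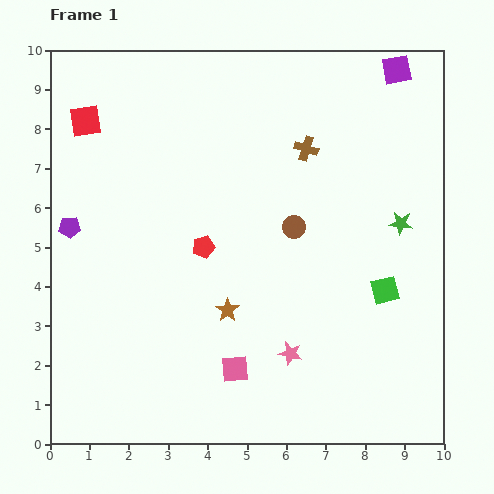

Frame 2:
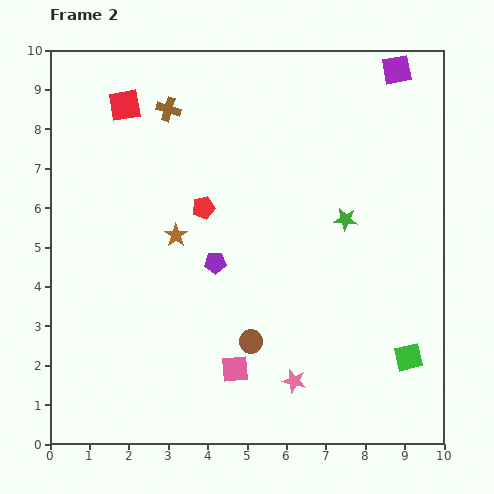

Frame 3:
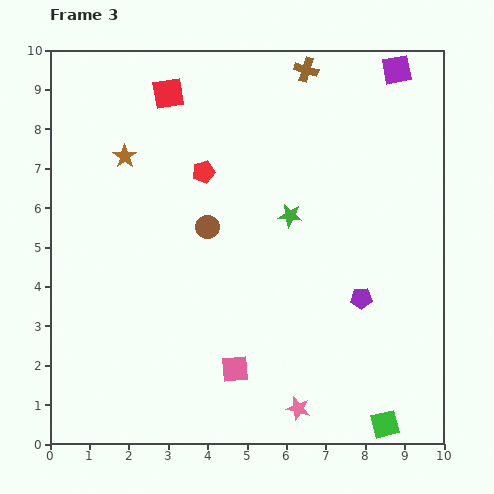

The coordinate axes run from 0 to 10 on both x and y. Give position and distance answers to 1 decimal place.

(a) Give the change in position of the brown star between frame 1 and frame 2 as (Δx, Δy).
(-1.3, 1.9)

The brown star was at (4.5, 3.4) in frame 1 and (3.2, 5.3) in frame 2.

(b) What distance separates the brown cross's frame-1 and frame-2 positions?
3.6

The brown cross moved from (6.5, 7.5) to (3.0, 8.5), a distance of √(3.5² + 1.0²) ≈ 3.6.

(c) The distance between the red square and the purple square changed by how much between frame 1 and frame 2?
-1.0

Distance in frame 1: 8.0. Distance in frame 2: 7.0.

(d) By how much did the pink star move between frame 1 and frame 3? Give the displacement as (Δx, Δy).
(0.2, -1.4)

The pink star was at (6.1, 2.3) in frame 1 and (6.3, 0.9) in frame 3.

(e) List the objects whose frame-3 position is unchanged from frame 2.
the pink square, the purple square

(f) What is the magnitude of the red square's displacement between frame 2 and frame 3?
1.1

The red square moved from (1.9, 8.6) to (3.0, 8.9), a distance of √(1.1² + 0.3²) ≈ 1.1.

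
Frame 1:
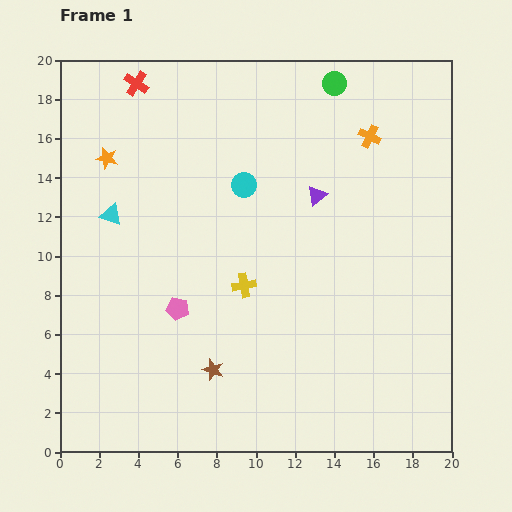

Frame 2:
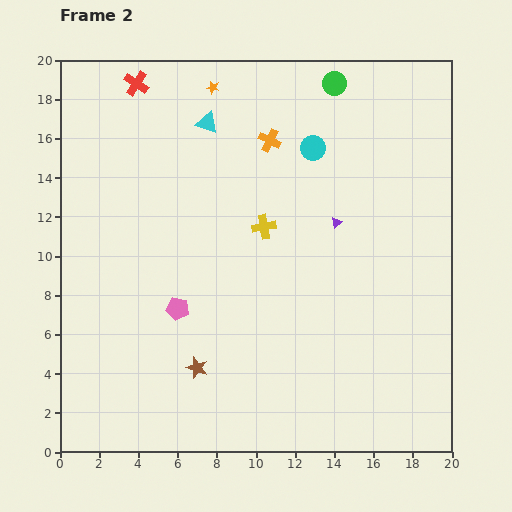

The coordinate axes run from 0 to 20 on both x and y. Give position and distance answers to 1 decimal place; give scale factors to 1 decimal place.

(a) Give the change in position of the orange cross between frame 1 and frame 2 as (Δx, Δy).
(-5.1, -0.2)

The orange cross was at (15.8, 16.1) in frame 1 and (10.7, 15.9) in frame 2.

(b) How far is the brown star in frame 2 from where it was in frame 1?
0.8

The brown star moved from (7.8, 4.2) to (7.0, 4.3), a distance of √(0.8² + 0.1²) ≈ 0.8.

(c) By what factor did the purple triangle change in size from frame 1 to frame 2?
0.6×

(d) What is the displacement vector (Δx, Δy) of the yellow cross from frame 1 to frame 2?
(1.0, 3.0)

The yellow cross was at (9.4, 8.5) in frame 1 and (10.4, 11.5) in frame 2.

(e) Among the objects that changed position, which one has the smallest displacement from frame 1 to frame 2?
the brown star

(moved 0.8)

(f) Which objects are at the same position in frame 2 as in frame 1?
the pink pentagon, the red cross, the green circle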